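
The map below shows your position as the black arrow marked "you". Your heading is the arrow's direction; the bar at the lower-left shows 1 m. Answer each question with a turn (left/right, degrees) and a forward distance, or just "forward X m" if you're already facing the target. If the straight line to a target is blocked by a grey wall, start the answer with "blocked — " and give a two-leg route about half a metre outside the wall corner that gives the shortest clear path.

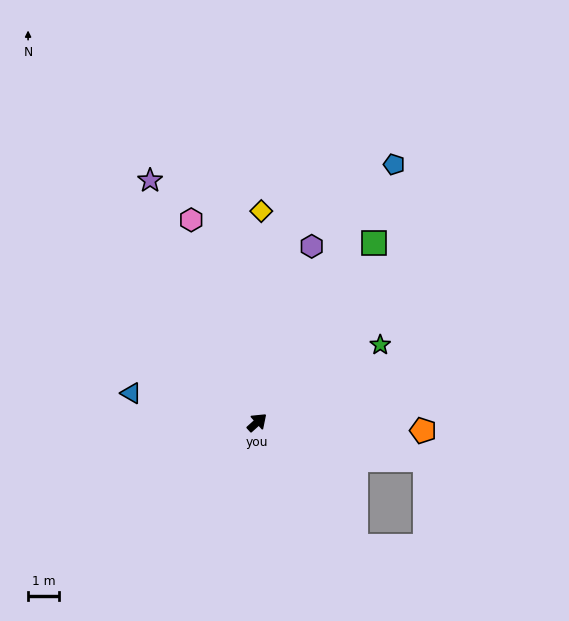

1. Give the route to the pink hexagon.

turn left 66°, forward 7.0 m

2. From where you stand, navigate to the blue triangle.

turn left 125°, forward 4.2 m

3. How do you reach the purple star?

turn left 72°, forward 8.7 m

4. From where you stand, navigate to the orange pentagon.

turn right 45°, forward 5.4 m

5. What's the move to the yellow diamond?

turn left 47°, forward 6.9 m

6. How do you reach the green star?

turn right 10°, forward 4.8 m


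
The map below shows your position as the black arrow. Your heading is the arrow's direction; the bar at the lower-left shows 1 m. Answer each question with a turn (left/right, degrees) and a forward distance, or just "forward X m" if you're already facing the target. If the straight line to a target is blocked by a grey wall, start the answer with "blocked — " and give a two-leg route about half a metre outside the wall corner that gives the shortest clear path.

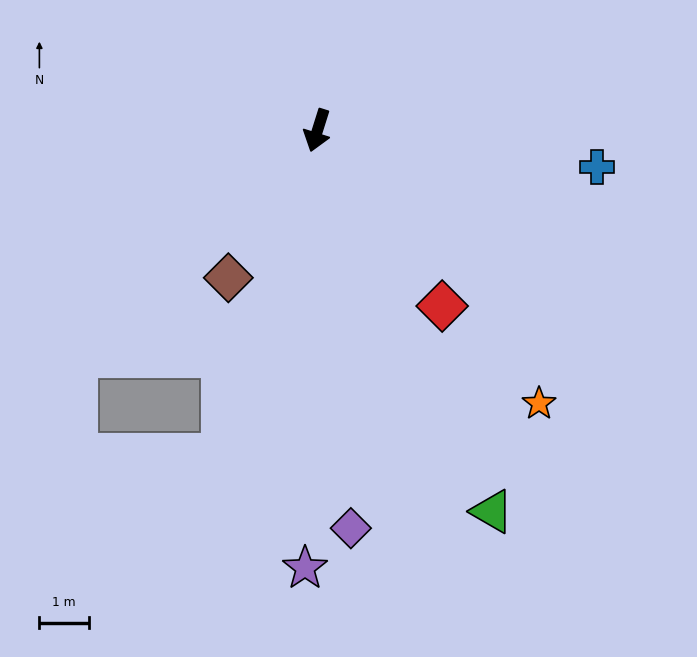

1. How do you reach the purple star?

turn left 16°, forward 8.9 m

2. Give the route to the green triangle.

turn left 42°, forward 8.5 m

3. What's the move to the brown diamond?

turn right 14°, forward 3.5 m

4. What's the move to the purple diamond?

turn left 22°, forward 8.1 m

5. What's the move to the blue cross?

turn left 100°, forward 5.7 m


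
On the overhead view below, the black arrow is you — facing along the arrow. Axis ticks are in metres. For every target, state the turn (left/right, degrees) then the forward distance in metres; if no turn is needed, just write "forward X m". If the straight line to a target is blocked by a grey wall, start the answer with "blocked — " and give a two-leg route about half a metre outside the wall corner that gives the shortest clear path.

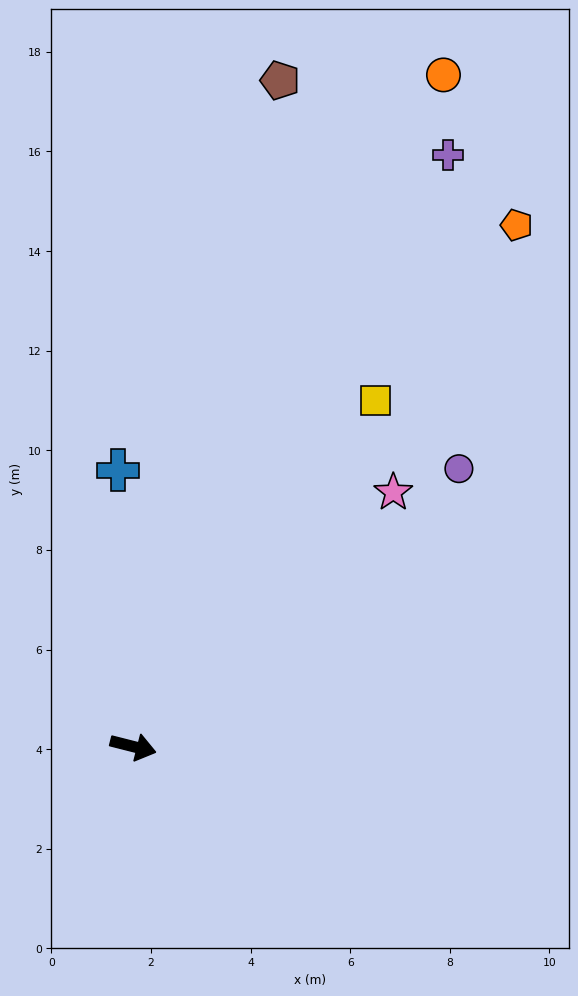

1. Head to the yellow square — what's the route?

turn left 69°, forward 8.5 m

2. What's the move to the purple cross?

turn left 76°, forward 13.5 m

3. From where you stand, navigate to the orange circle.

turn left 79°, forward 14.9 m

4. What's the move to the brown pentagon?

turn left 92°, forward 13.7 m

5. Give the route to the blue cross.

turn left 107°, forward 5.6 m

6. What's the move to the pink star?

turn left 59°, forward 7.3 m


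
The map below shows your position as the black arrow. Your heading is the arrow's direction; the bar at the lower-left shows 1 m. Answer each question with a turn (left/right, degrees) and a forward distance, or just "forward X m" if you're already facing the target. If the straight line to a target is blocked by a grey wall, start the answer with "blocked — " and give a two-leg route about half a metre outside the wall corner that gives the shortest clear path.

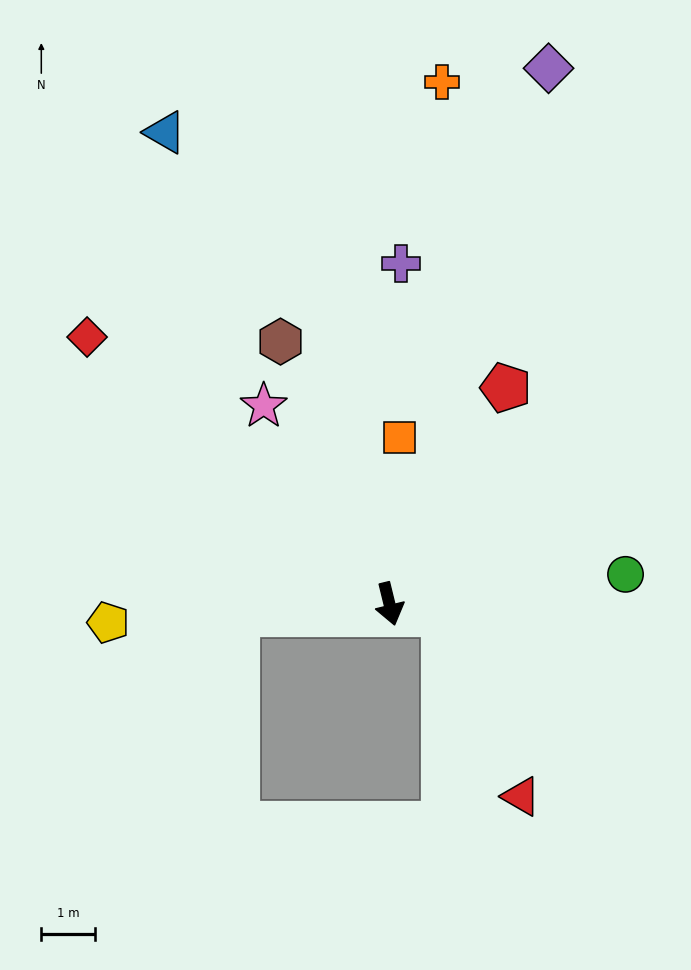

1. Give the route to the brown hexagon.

turn right 171°, forward 5.3 m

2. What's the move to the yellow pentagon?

turn right 100°, forward 5.3 m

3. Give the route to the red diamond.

turn right 145°, forward 7.6 m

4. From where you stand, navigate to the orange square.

turn left 163°, forward 3.1 m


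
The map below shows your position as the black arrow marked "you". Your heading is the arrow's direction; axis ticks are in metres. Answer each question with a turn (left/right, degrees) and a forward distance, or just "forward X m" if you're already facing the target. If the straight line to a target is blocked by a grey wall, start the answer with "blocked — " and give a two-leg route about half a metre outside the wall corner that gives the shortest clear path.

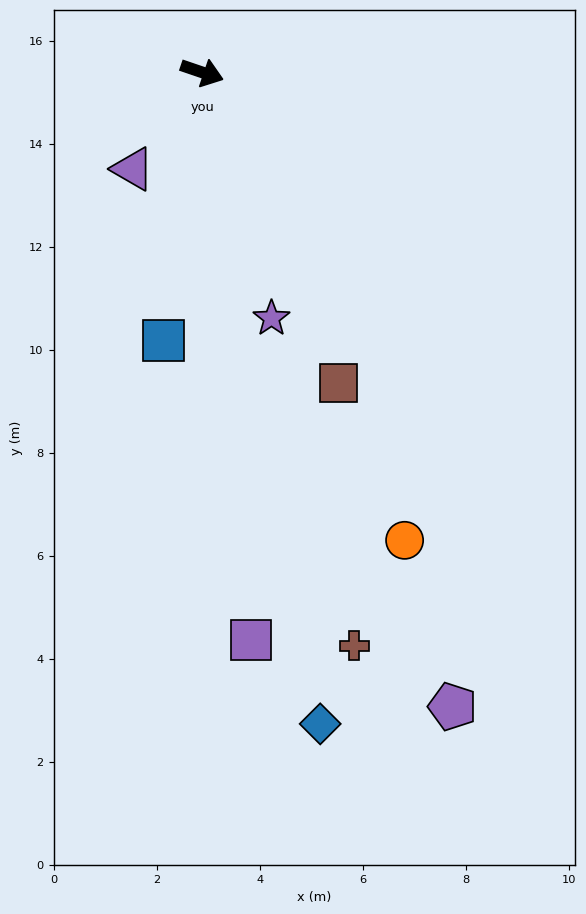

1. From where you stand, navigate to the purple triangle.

turn right 107°, forward 2.3 m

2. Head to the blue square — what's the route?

turn right 79°, forward 5.3 m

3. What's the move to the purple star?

turn right 55°, forward 5.0 m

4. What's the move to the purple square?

turn right 66°, forward 11.1 m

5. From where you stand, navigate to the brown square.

turn right 47°, forward 6.6 m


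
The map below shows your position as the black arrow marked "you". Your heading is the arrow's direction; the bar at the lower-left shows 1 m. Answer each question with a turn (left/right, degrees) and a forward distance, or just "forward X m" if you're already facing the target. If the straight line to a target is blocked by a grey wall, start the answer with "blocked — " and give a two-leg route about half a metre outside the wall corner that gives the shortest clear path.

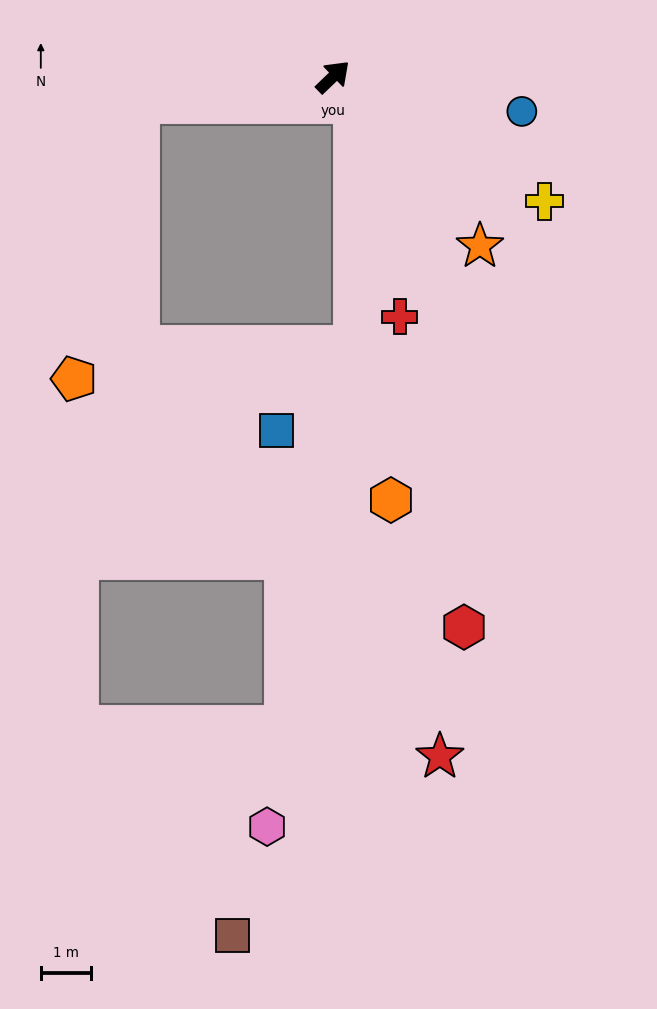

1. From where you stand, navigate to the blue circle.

turn right 54°, forward 3.8 m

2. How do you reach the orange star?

turn right 93°, forward 4.5 m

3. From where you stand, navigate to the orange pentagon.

blocked — turn left 144°, forward 3.9 m, then turn left 69°, forward 5.7 m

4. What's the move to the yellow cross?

turn right 74°, forward 4.9 m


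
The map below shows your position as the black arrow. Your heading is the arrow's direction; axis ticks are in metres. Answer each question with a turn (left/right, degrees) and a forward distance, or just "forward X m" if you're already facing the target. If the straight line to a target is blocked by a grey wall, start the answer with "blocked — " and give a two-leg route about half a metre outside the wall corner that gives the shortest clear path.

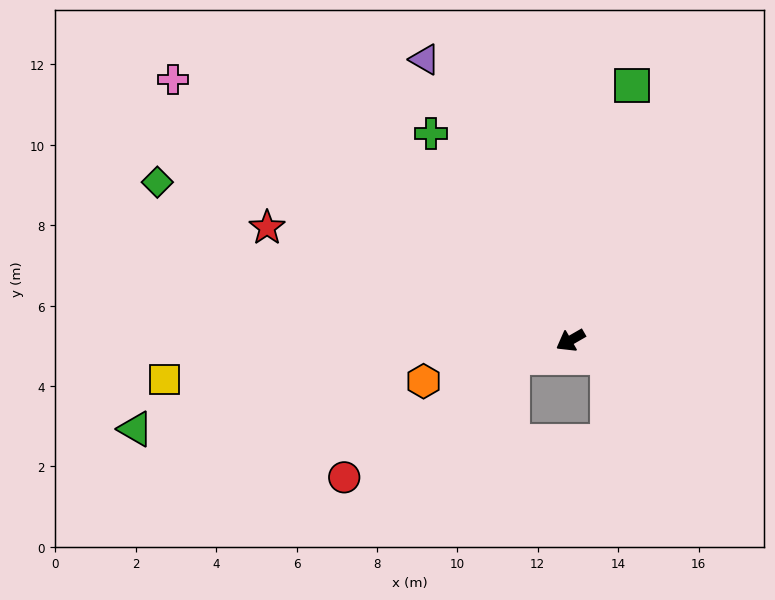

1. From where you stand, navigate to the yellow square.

turn right 24°, forward 10.1 m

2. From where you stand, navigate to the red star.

turn right 50°, forward 8.1 m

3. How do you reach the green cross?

turn right 86°, forward 6.2 m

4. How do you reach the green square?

turn right 134°, forward 6.5 m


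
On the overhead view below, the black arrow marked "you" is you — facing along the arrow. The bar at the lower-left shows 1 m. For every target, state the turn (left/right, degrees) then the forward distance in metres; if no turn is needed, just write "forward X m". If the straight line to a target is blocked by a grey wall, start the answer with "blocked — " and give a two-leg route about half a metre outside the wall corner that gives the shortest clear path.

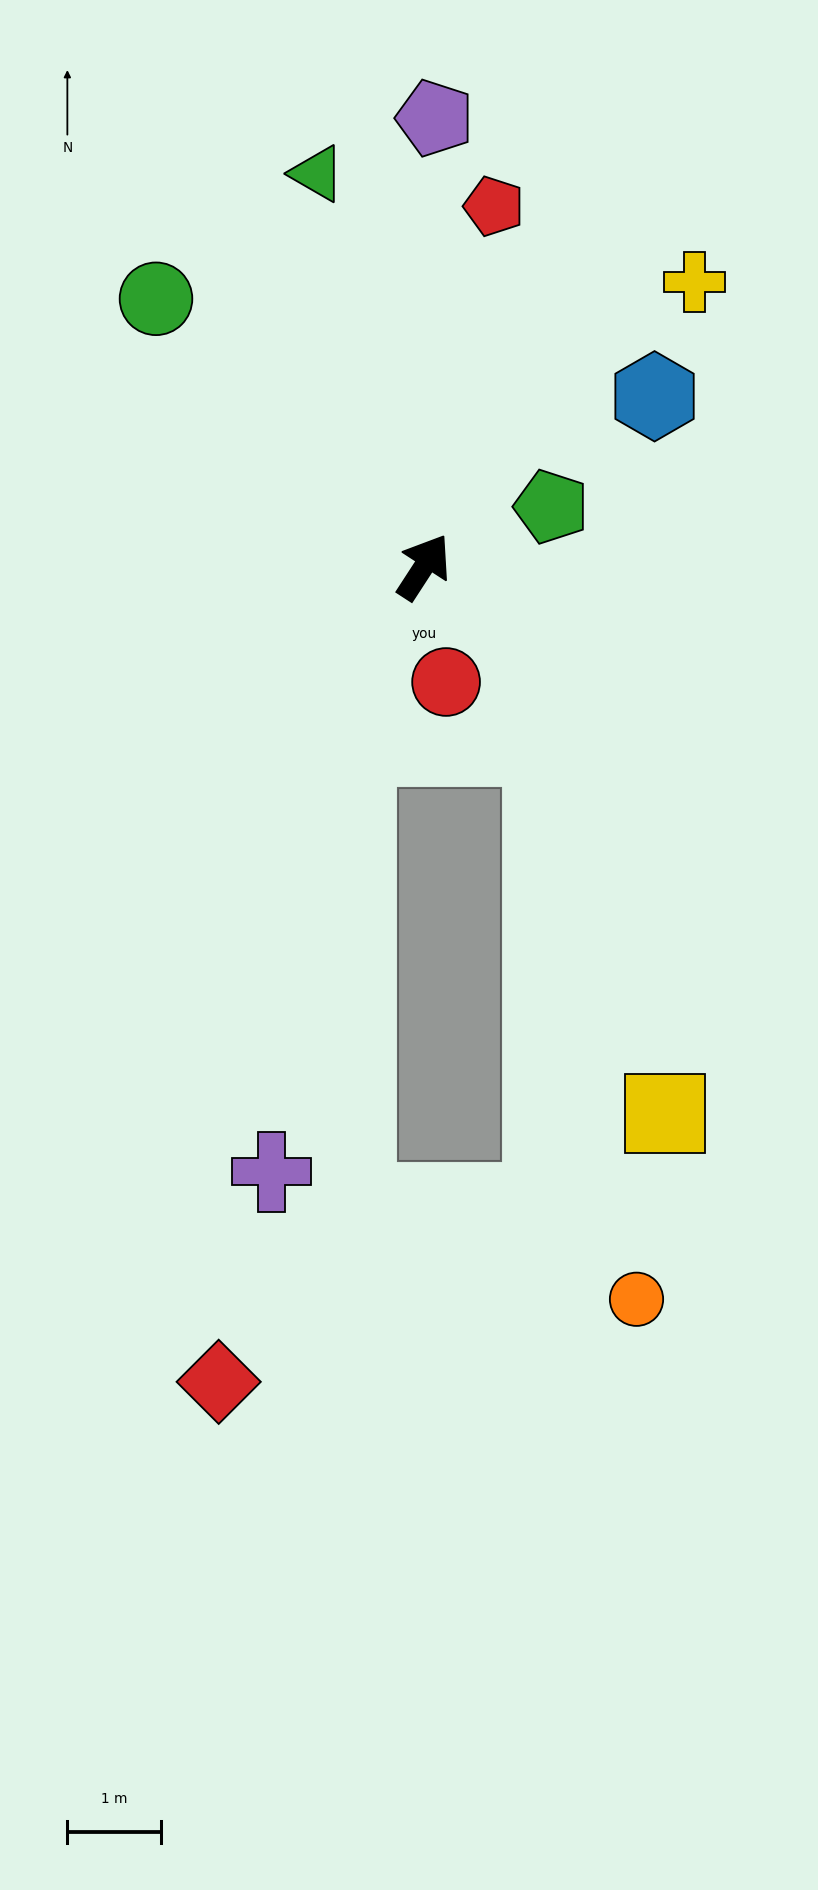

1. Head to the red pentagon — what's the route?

turn left 22°, forward 3.9 m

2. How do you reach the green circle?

turn left 78°, forward 4.0 m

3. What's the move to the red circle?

turn right 136°, forward 1.2 m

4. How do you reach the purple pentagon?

turn left 32°, forward 4.8 m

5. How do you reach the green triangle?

turn left 48°, forward 4.3 m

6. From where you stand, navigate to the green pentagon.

turn right 32°, forward 1.5 m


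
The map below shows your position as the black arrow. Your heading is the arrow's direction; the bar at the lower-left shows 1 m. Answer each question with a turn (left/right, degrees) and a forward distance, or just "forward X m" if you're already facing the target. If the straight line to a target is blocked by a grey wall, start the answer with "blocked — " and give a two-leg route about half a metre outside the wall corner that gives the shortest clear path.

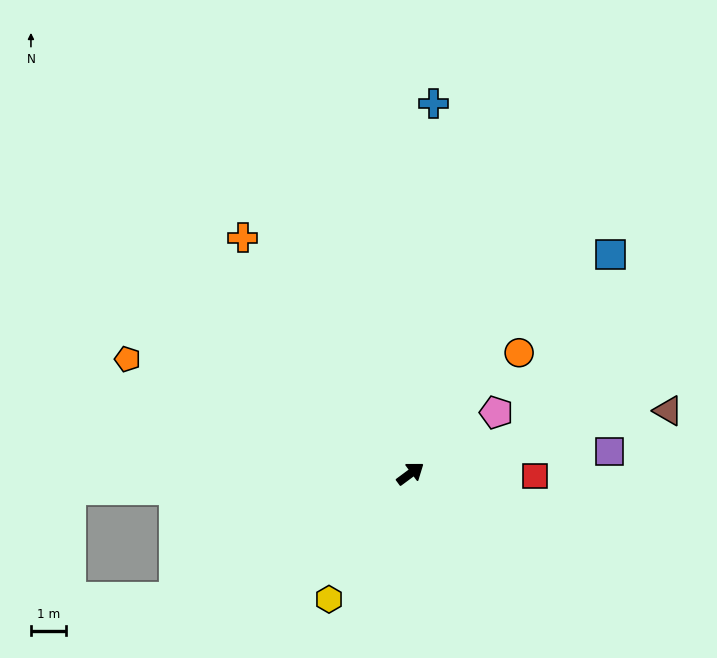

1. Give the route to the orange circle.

turn left 11°, forward 4.6 m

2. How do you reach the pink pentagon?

forward 3.0 m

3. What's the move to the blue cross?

turn left 50°, forward 10.4 m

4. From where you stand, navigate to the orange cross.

turn left 89°, forward 8.1 m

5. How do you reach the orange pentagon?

turn left 121°, forward 8.6 m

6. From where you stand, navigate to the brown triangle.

turn right 23°, forward 7.5 m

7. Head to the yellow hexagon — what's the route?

turn right 159°, forward 4.2 m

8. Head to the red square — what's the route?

turn right 38°, forward 3.5 m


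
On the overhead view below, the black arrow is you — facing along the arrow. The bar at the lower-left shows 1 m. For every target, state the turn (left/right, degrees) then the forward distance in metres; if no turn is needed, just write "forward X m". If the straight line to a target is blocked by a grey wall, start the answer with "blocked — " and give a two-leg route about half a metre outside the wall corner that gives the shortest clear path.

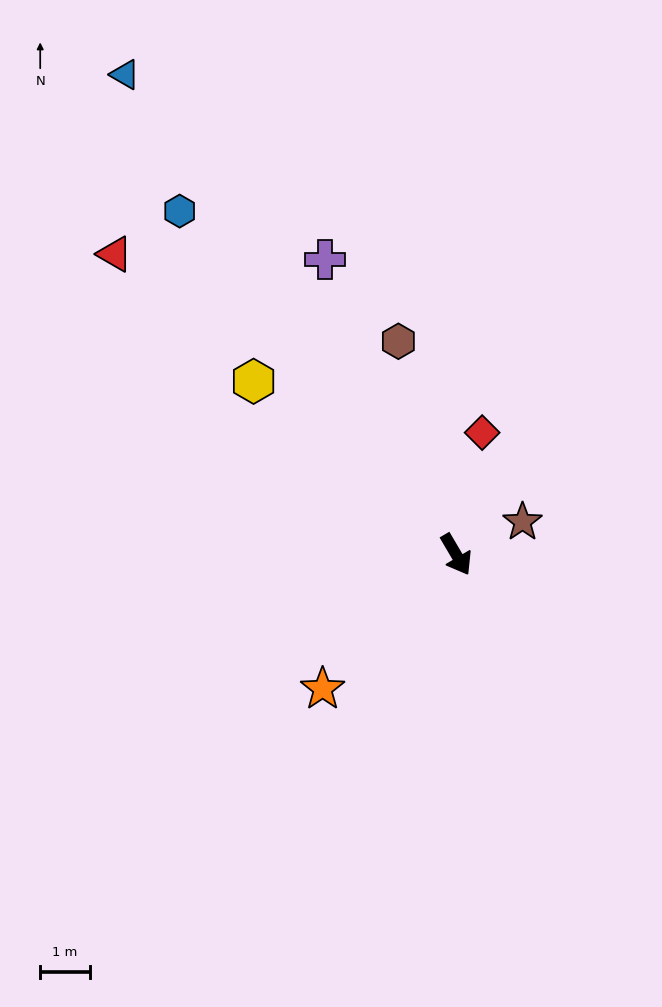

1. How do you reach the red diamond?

turn left 138°, forward 2.5 m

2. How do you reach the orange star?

turn right 75°, forward 3.8 m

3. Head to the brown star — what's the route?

turn left 86°, forward 1.5 m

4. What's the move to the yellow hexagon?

turn right 161°, forward 5.4 m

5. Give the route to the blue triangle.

turn right 176°, forward 11.8 m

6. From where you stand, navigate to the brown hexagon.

turn left 165°, forward 4.5 m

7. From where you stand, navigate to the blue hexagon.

turn right 172°, forward 8.9 m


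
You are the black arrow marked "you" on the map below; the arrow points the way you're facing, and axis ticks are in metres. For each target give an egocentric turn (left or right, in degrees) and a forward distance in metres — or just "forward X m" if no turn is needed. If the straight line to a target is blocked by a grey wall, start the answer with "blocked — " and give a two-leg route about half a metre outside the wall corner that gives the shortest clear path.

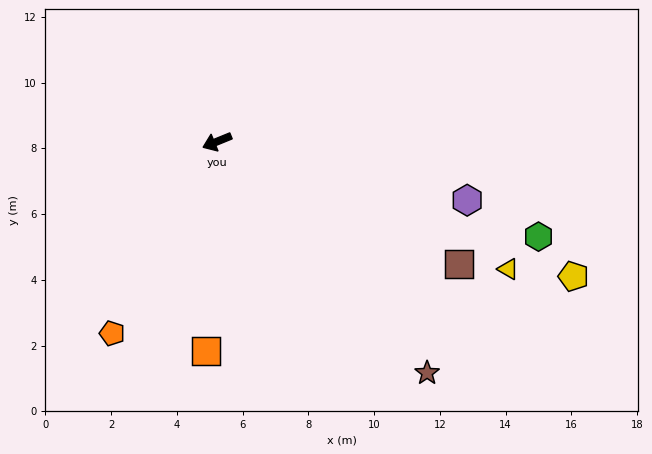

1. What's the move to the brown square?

turn left 131°, forward 8.3 m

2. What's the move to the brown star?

turn left 110°, forward 9.5 m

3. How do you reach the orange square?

turn left 65°, forward 6.4 m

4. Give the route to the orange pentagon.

turn left 39°, forward 6.7 m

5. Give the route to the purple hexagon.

turn left 145°, forward 7.8 m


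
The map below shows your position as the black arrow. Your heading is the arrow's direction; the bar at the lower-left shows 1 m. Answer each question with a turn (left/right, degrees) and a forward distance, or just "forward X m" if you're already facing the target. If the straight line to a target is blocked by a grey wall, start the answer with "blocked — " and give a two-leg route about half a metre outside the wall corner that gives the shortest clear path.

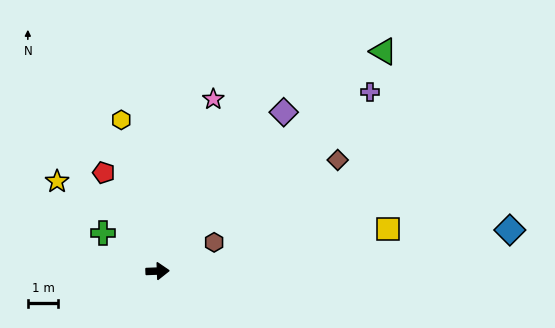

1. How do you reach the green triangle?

turn left 42°, forward 10.3 m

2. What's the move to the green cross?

turn left 143°, forward 2.2 m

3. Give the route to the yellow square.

turn left 8°, forward 7.7 m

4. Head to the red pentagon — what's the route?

turn left 117°, forward 3.7 m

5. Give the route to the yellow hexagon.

turn left 101°, forward 5.1 m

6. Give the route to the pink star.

turn left 70°, forward 5.9 m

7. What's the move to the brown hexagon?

turn left 25°, forward 2.1 m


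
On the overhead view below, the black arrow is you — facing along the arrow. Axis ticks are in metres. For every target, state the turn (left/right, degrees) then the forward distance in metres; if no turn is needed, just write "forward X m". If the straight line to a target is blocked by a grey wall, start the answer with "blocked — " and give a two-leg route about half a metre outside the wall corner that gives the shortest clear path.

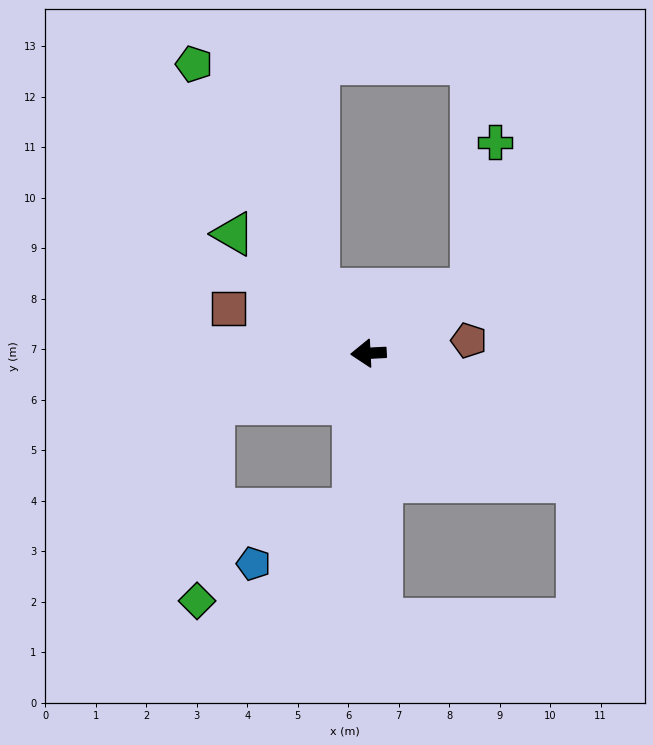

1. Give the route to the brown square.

turn right 20°, forward 2.9 m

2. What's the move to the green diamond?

blocked — turn left 15°, forward 3.2 m, then turn left 67°, forward 3.9 m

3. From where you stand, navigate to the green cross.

blocked — turn right 151°, forward 2.4 m, then turn left 49°, forward 3.0 m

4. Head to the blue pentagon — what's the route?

blocked — turn left 82°, forward 3.1 m, then turn right 57°, forward 2.2 m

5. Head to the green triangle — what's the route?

turn right 44°, forward 3.6 m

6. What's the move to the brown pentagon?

turn right 176°, forward 2.0 m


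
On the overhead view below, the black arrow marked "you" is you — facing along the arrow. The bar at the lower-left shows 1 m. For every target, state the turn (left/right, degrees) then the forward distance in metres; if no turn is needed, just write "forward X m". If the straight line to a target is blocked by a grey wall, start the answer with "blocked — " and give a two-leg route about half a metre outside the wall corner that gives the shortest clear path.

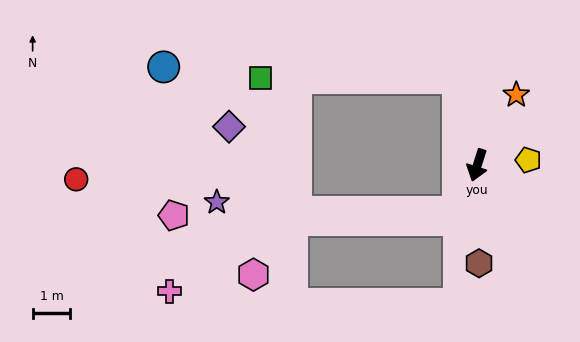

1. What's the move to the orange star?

turn left 169°, forward 2.1 m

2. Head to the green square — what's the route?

blocked — turn right 150°, forward 2.4 m, then turn left 78°, forward 5.2 m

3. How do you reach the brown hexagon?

turn left 19°, forward 2.6 m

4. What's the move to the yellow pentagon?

turn left 113°, forward 1.4 m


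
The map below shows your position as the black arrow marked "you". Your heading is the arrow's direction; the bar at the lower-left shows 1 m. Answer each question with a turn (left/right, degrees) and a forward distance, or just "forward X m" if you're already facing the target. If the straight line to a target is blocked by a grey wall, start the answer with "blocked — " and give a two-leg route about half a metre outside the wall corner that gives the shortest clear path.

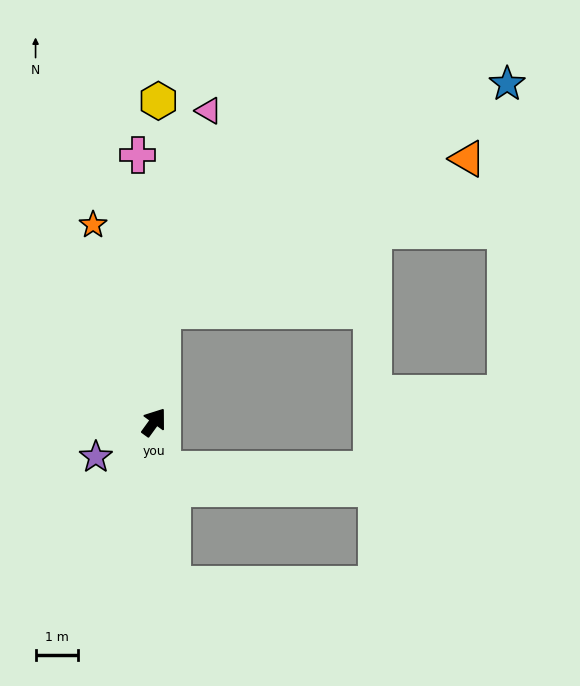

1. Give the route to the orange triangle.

blocked — turn left 31°, forward 2.6 m, then turn right 59°, forward 7.9 m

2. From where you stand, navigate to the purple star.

turn left 157°, forward 1.6 m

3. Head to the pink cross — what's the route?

turn left 39°, forward 6.3 m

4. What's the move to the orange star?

turn left 53°, forward 4.8 m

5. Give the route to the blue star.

blocked — turn left 31°, forward 2.6 m, then turn right 52°, forward 9.6 m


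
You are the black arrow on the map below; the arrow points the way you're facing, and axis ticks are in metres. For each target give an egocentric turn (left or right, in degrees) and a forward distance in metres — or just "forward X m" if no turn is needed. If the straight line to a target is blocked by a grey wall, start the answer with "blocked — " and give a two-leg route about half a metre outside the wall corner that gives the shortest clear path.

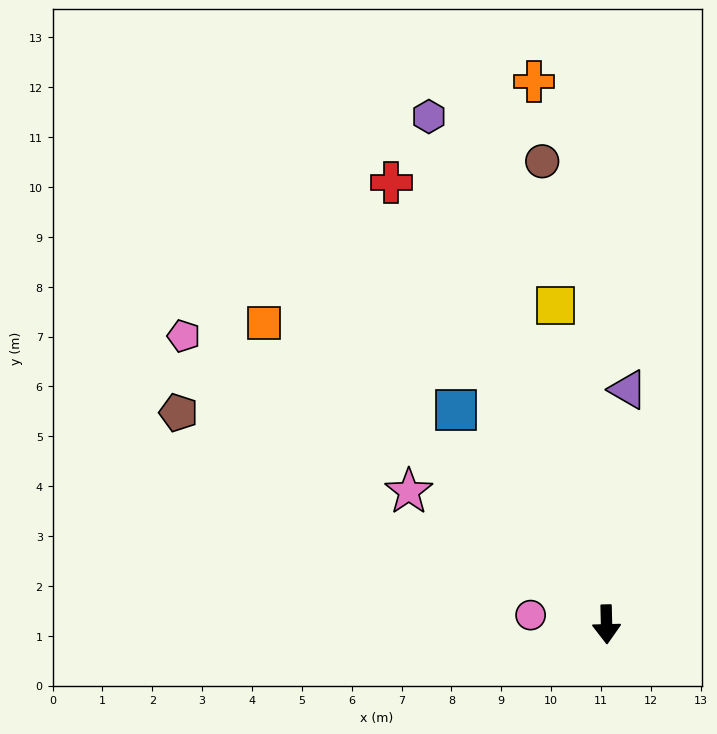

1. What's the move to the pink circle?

turn right 98°, forward 1.5 m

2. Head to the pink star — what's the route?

turn right 125°, forward 4.8 m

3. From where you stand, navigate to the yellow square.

turn right 172°, forward 6.5 m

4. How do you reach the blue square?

turn right 146°, forward 5.2 m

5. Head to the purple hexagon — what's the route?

turn right 162°, forward 10.8 m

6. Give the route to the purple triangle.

turn left 173°, forward 4.7 m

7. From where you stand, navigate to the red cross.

turn right 155°, forward 9.9 m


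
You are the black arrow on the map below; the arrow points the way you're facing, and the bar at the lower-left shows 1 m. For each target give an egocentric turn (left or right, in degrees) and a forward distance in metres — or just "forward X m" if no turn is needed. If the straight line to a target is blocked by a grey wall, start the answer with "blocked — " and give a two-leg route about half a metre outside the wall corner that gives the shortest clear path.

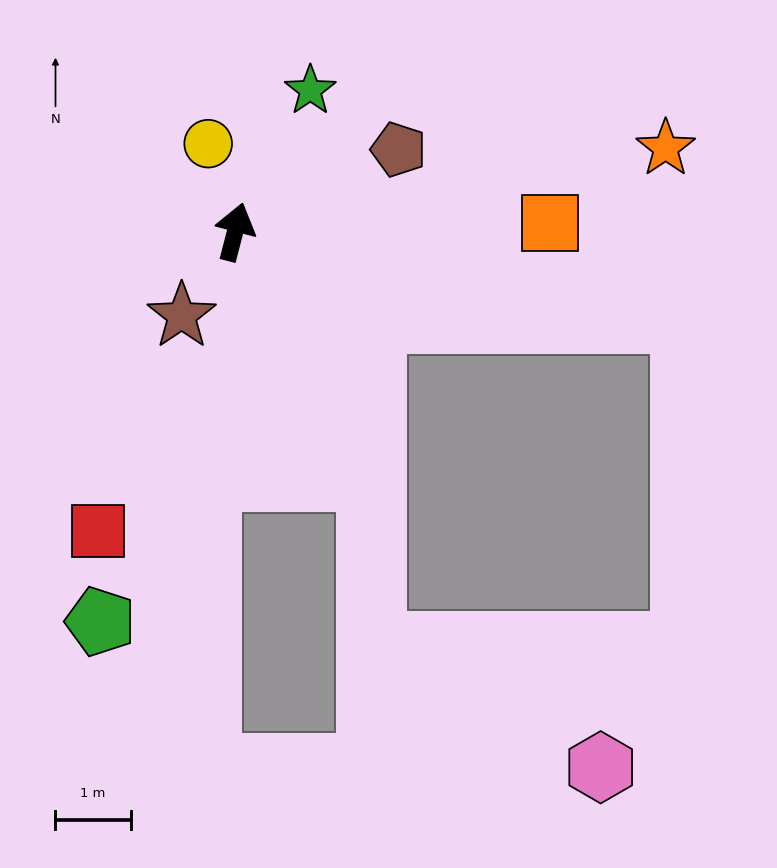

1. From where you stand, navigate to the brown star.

turn left 162°, forward 1.3 m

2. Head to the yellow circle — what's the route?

turn left 32°, forward 1.2 m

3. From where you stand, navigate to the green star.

turn right 13°, forward 2.1 m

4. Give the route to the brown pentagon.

turn right 49°, forward 2.4 m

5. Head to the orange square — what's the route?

turn right 74°, forward 4.2 m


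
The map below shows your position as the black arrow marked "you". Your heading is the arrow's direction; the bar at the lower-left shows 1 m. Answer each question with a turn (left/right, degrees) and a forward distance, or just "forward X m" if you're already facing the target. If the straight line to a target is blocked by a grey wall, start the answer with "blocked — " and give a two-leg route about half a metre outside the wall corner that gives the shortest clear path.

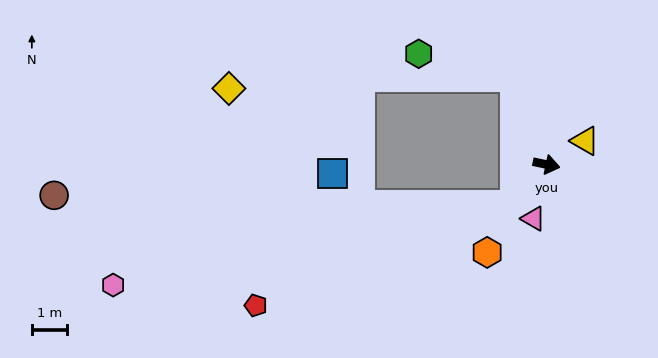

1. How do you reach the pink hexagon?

blocked — turn right 116°, forward 1.5 m, then turn right 41°, forward 11.5 m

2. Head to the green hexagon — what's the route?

blocked — turn left 122°, forward 2.6 m, then turn left 56°, forward 2.8 m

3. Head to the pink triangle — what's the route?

turn right 92°, forward 1.6 m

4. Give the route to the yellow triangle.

turn left 44°, forward 1.3 m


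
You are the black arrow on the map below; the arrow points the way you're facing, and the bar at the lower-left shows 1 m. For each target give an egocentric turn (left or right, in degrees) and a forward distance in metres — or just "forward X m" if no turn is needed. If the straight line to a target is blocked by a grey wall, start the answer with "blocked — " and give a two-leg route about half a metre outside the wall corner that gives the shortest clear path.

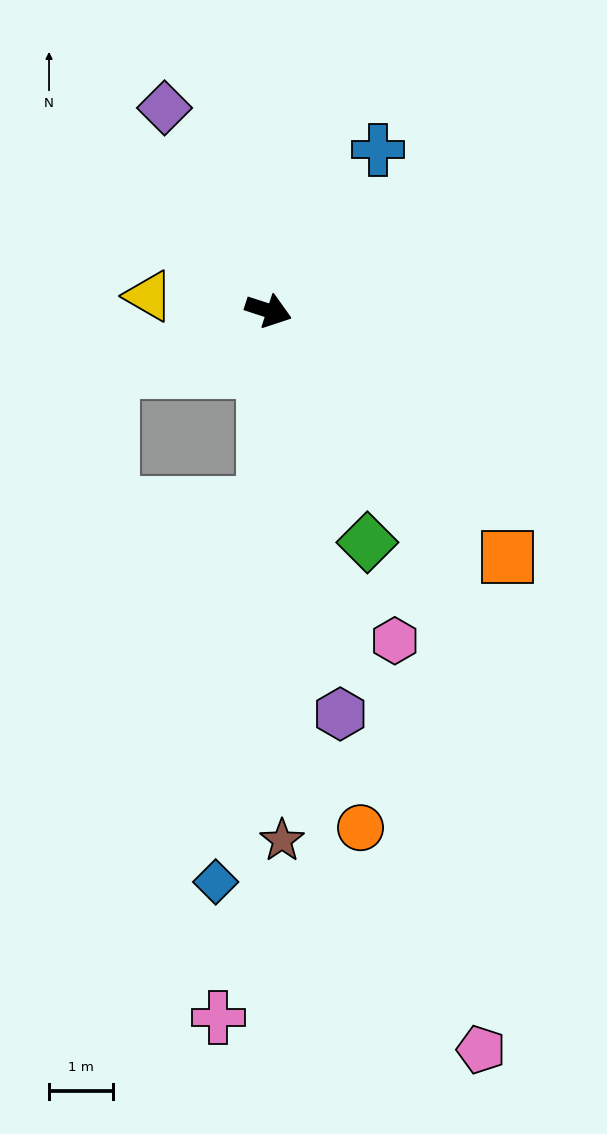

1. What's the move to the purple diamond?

turn left 135°, forward 3.6 m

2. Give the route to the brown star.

turn right 70°, forward 8.3 m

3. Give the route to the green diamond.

turn right 49°, forward 3.9 m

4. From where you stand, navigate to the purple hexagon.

turn right 62°, forward 6.4 m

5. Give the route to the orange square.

turn right 28°, forward 5.4 m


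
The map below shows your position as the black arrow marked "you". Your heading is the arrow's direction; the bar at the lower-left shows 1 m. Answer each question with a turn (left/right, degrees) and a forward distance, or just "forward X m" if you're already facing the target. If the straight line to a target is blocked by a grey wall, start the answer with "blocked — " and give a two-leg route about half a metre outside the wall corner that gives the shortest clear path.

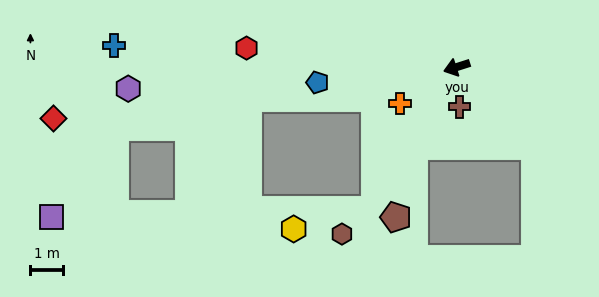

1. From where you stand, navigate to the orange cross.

turn left 15°, forward 2.1 m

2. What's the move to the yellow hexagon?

blocked — turn left 42°, forward 5.0 m, then turn right 46°, forward 2.5 m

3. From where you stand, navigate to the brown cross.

turn left 76°, forward 1.2 m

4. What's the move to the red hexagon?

turn right 23°, forward 6.5 m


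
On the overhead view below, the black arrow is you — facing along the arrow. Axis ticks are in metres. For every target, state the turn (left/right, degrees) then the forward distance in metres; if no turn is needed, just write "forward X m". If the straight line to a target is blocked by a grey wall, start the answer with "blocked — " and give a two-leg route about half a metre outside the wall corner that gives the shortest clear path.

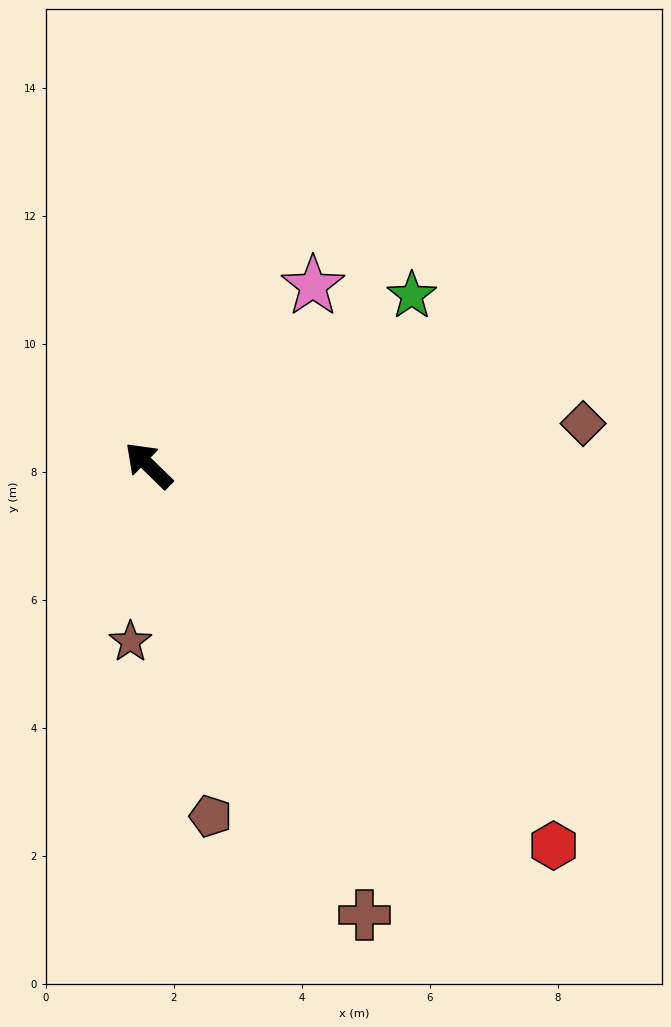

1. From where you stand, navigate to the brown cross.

turn left 160°, forward 7.8 m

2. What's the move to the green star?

turn right 103°, forward 4.9 m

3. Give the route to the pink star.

turn right 88°, forward 3.8 m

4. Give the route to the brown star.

turn left 128°, forward 2.8 m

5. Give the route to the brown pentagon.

turn left 144°, forward 5.6 m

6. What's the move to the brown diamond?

turn right 130°, forward 6.8 m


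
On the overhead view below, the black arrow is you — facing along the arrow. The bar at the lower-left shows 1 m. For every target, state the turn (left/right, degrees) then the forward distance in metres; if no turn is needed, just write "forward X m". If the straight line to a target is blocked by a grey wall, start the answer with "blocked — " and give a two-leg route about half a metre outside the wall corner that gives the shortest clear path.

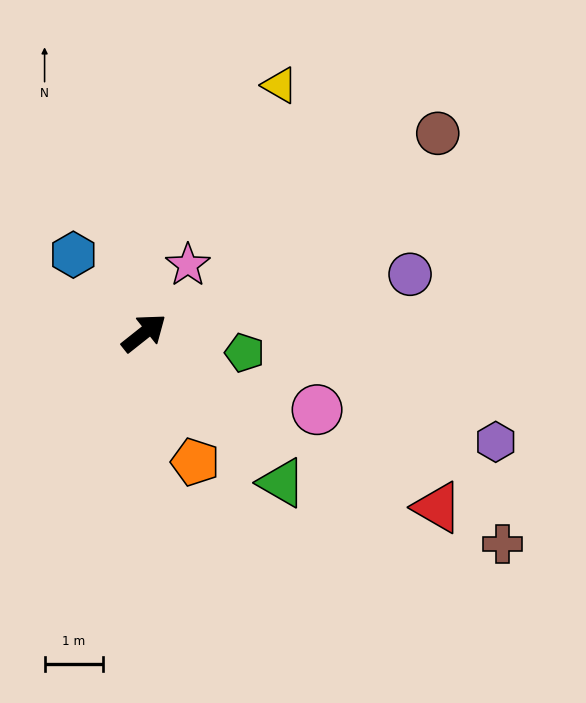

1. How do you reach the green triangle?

turn right 86°, forward 3.5 m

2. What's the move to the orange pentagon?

turn right 107°, forward 2.4 m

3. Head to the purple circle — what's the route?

turn right 26°, forward 4.7 m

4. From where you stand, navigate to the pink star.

turn left 19°, forward 1.4 m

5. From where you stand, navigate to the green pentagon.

turn right 50°, forward 1.8 m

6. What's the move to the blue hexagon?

turn left 94°, forward 1.8 m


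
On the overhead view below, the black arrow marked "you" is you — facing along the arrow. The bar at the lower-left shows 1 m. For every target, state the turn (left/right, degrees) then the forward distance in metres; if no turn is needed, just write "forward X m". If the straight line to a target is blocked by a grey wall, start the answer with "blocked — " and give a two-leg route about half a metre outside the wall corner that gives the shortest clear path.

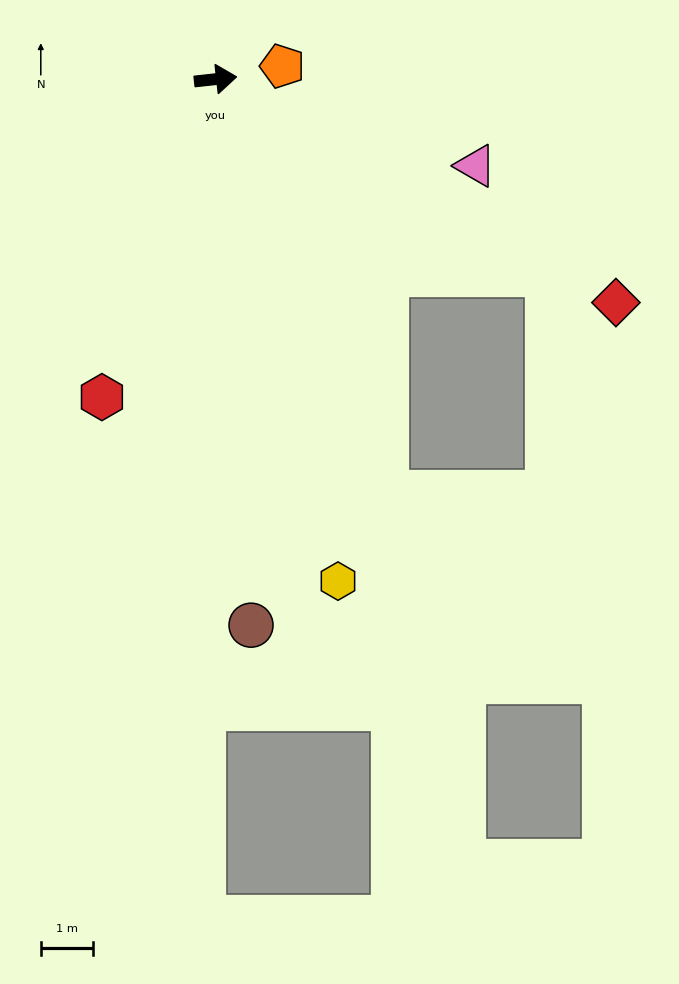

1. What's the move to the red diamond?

turn right 35°, forward 8.7 m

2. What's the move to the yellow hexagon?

turn right 83°, forward 9.8 m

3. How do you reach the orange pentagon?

turn left 5°, forward 1.3 m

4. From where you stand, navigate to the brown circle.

turn right 93°, forward 10.4 m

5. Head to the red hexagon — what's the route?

turn right 116°, forward 6.4 m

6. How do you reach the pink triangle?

turn right 25°, forward 5.2 m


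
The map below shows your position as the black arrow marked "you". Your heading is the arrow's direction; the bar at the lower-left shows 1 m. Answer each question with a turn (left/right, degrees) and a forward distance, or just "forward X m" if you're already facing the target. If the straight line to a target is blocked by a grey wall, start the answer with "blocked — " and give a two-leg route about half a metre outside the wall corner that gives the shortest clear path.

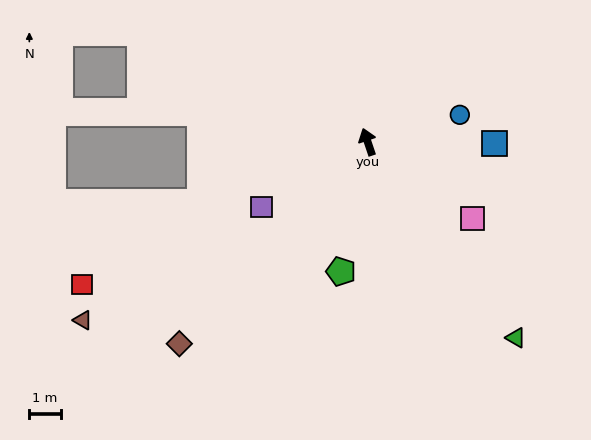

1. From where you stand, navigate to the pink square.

turn right 145°, forward 4.1 m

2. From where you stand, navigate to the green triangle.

turn right 162°, forward 7.8 m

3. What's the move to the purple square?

turn left 103°, forward 4.0 m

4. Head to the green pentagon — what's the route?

turn left 150°, forward 4.2 m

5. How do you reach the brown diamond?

turn left 118°, forward 8.8 m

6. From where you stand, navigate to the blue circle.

turn right 92°, forward 3.1 m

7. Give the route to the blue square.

turn right 109°, forward 4.0 m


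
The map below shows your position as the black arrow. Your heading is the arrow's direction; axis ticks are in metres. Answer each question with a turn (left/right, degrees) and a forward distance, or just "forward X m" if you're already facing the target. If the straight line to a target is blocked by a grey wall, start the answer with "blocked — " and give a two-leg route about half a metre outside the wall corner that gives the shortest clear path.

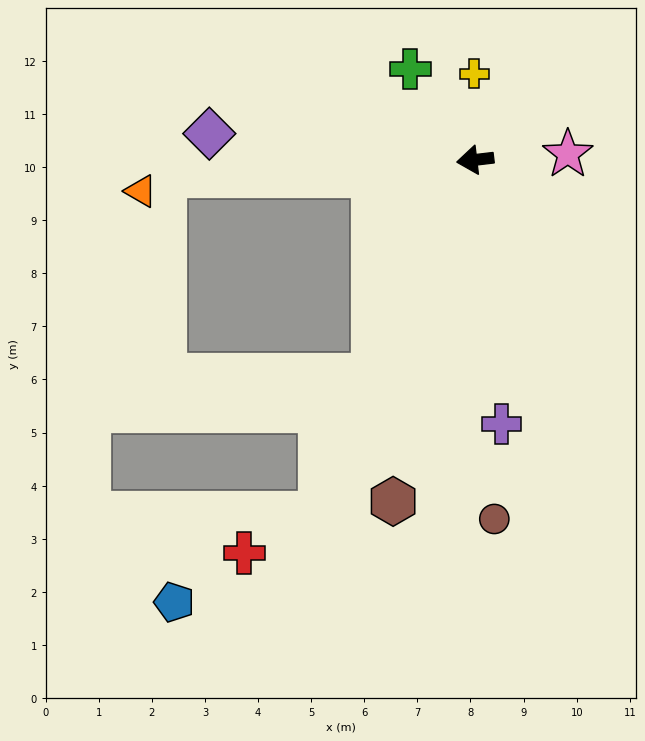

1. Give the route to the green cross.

turn right 61°, forward 2.1 m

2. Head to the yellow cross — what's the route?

turn right 96°, forward 1.6 m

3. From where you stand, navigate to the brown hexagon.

turn left 70°, forward 6.6 m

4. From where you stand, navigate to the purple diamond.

turn right 12°, forward 5.0 m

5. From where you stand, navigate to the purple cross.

turn left 89°, forward 5.0 m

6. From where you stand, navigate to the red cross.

blocked — turn left 60°, forward 7.3 m, then turn right 40°, forward 1.6 m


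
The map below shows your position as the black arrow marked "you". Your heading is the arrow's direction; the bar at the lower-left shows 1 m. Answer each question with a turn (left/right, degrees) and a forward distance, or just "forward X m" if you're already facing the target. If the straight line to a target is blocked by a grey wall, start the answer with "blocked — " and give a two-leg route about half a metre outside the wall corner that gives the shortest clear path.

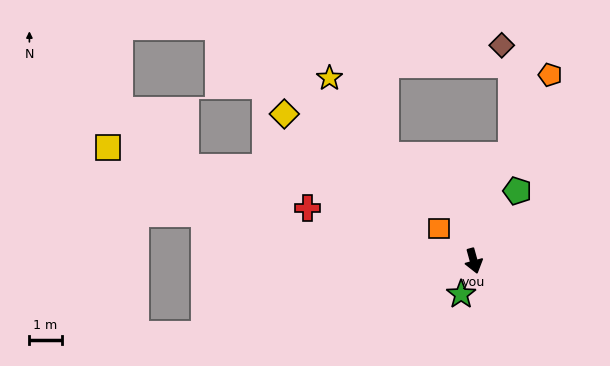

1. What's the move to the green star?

turn right 36°, forward 1.1 m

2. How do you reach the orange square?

turn right 149°, forward 1.5 m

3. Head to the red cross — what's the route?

turn right 123°, forward 5.4 m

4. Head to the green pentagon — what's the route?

turn left 133°, forward 2.6 m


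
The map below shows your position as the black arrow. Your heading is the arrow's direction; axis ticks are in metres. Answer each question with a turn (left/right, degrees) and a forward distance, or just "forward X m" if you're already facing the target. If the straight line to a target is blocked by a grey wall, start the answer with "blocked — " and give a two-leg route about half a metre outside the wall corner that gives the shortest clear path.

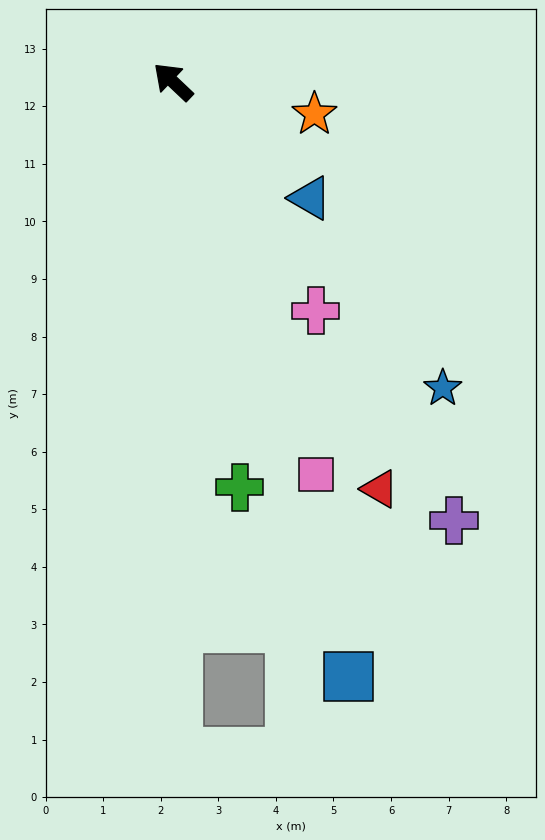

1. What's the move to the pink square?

turn left 153°, forward 7.3 m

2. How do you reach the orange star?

turn right 149°, forward 2.5 m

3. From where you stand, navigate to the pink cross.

turn left 165°, forward 4.7 m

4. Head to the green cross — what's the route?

turn left 143°, forward 7.1 m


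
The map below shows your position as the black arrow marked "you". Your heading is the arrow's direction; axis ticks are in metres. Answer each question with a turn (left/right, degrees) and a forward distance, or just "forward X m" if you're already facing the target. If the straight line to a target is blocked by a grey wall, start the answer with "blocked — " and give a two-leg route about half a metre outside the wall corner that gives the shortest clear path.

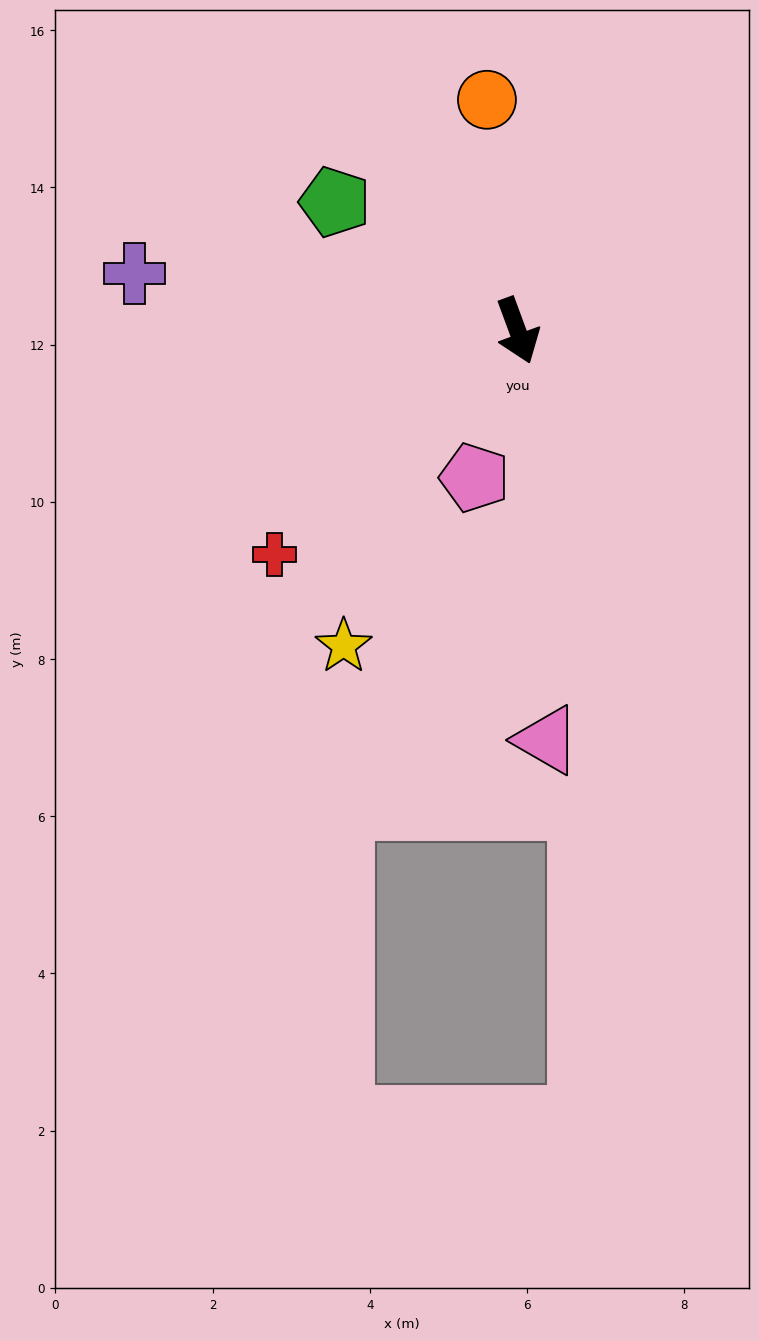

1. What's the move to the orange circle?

turn left 167°, forward 3.0 m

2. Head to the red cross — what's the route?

turn right 68°, forward 4.2 m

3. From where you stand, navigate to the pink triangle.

turn right 16°, forward 5.2 m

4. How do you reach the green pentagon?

turn right 145°, forward 2.8 m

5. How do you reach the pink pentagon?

turn right 37°, forward 1.9 m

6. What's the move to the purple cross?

turn right 119°, forward 4.9 m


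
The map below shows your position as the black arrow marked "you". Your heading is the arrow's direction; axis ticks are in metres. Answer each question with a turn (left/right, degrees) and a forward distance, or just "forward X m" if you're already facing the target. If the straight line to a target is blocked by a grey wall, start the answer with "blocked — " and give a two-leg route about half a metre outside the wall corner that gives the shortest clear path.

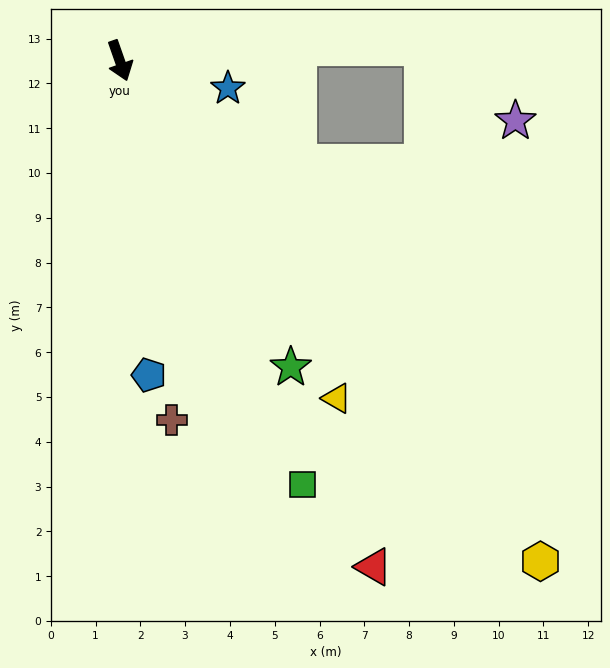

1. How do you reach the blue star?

turn left 56°, forward 2.5 m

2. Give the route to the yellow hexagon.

turn left 21°, forward 14.6 m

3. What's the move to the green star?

turn left 10°, forward 7.8 m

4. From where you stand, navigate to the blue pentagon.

turn right 14°, forward 7.0 m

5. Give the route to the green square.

turn left 4°, forward 10.3 m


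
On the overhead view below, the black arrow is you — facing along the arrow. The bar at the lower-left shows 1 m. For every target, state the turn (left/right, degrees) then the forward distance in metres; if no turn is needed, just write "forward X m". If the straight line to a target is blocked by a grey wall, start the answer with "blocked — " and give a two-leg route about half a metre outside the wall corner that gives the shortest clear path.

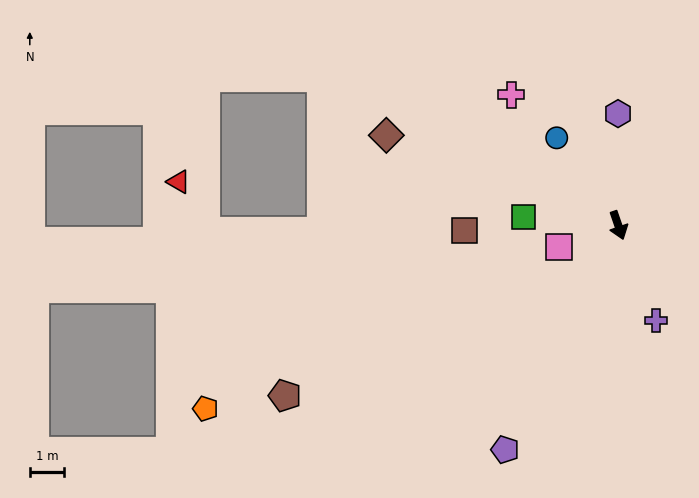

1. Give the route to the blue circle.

turn right 164°, forward 3.1 m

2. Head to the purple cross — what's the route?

turn left 3°, forward 3.0 m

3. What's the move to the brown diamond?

turn right 130°, forward 7.3 m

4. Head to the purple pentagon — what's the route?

turn right 46°, forward 7.4 m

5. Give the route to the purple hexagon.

turn left 161°, forward 3.3 m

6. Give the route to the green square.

turn right 114°, forward 2.8 m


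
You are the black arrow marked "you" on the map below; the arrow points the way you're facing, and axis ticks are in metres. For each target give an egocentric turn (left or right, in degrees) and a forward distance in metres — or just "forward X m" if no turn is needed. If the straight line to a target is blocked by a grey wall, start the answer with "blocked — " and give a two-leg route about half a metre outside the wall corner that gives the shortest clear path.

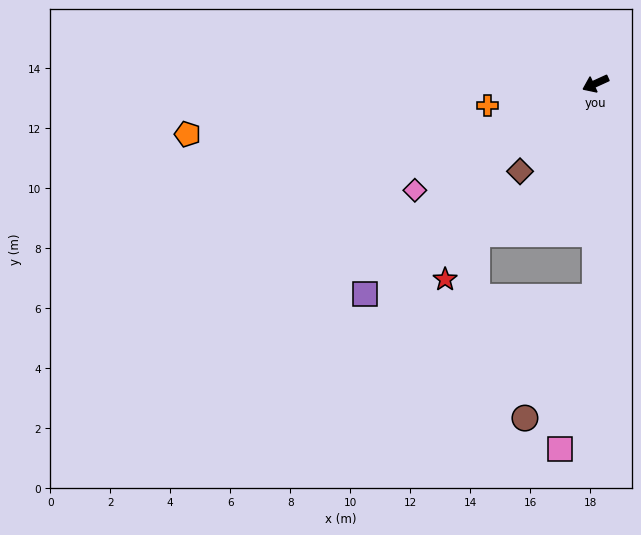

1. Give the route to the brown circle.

blocked — turn left 65°, forward 7.1 m, then turn right 29°, forward 4.7 m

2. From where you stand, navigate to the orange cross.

turn right 13°, forward 3.7 m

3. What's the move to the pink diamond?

turn left 6°, forward 7.0 m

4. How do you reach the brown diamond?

turn left 25°, forward 3.9 m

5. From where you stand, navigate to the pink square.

blocked — turn left 65°, forward 7.1 m, then turn right 12°, forward 5.2 m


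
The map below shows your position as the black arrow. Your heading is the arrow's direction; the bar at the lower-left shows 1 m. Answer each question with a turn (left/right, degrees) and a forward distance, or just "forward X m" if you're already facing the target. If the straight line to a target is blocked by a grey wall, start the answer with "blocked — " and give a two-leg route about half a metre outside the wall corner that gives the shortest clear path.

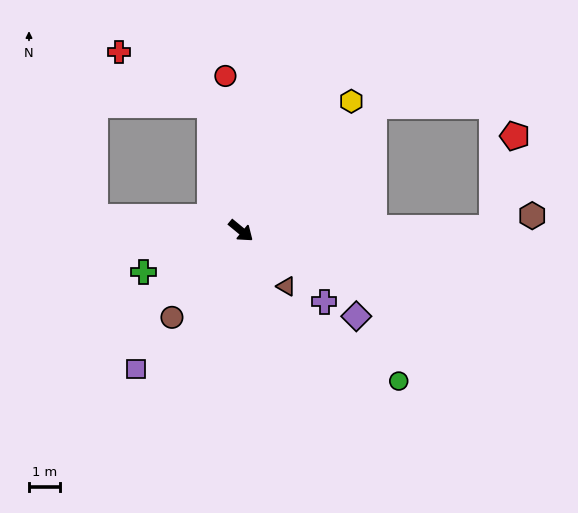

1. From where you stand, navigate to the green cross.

turn right 118°, forward 3.4 m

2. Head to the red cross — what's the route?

blocked — turn left 143°, forward 4.2 m, then turn left 46°, forward 3.4 m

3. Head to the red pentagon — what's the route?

blocked — turn left 40°, forward 8.1 m, then turn left 75°, forward 3.0 m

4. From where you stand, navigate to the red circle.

turn left 135°, forward 5.0 m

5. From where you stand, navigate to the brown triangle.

turn right 11°, forward 2.3 m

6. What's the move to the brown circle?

turn right 89°, forward 3.6 m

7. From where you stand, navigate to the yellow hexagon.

turn left 89°, forward 5.5 m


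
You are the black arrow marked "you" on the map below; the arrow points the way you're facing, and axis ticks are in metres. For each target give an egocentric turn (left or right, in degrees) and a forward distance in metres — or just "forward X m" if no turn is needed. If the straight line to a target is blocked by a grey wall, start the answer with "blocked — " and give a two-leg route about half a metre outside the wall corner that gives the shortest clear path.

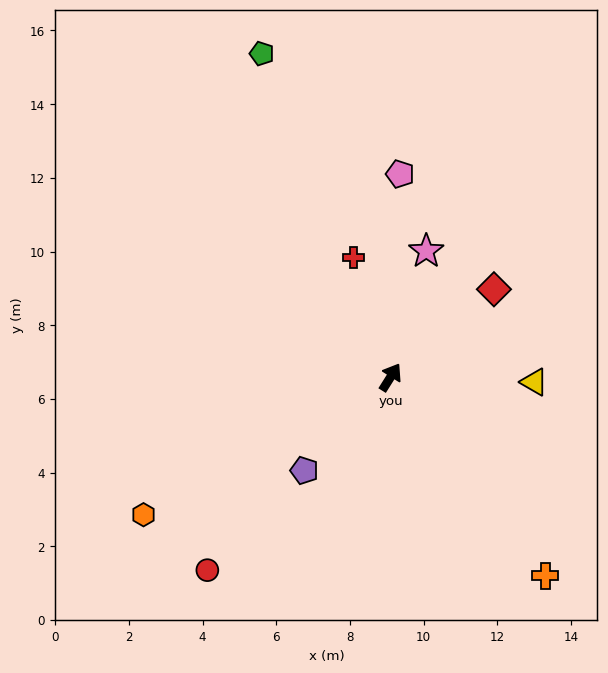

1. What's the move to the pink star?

turn left 16°, forward 3.6 m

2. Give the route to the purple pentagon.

turn left 169°, forward 3.4 m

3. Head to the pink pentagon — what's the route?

turn left 29°, forward 5.5 m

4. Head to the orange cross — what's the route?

turn right 110°, forward 6.8 m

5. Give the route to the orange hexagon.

turn left 151°, forward 7.7 m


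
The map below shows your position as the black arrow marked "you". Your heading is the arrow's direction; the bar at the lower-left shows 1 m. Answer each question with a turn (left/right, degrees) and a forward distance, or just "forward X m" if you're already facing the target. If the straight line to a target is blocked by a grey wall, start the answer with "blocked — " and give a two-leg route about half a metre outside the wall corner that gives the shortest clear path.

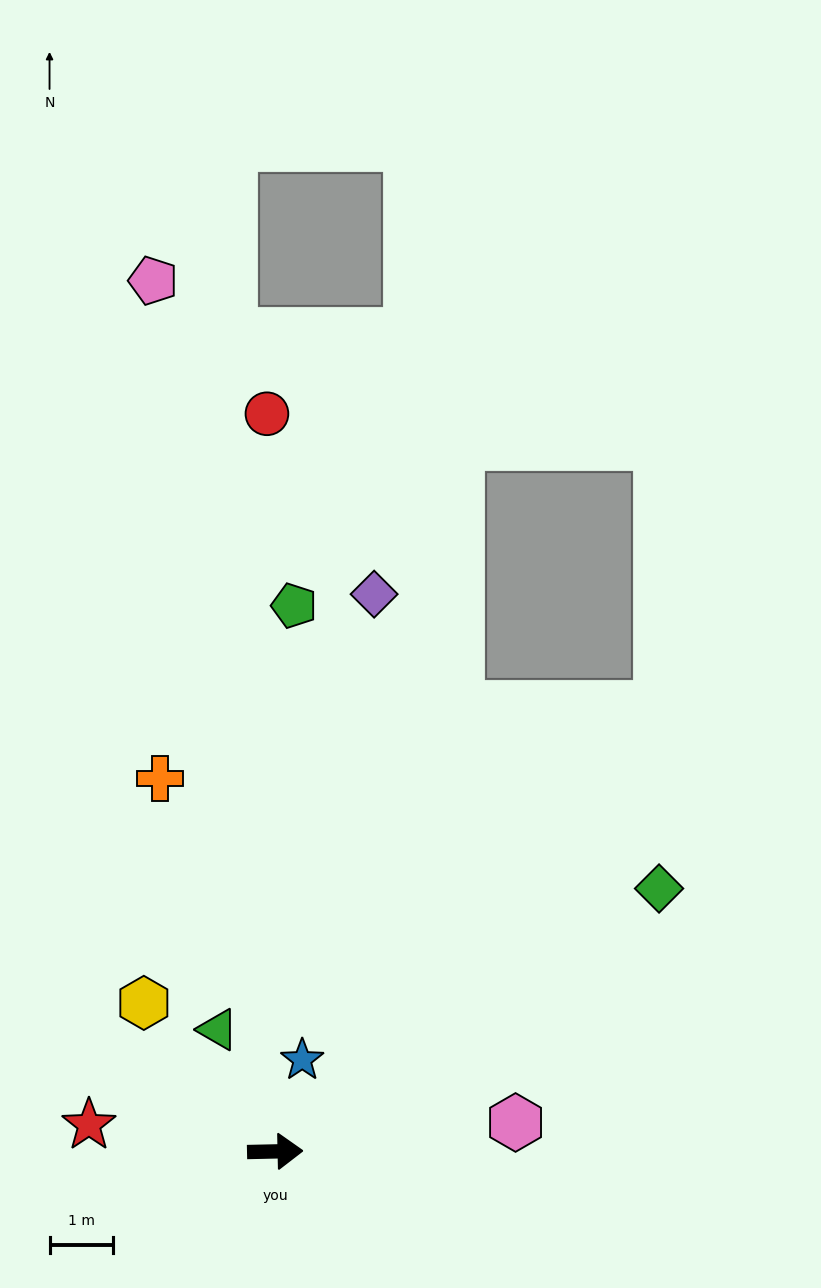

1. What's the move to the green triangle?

turn left 114°, forward 2.1 m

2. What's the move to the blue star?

turn left 72°, forward 1.5 m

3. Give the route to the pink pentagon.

turn left 97°, forward 13.8 m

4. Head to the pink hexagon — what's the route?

turn left 6°, forward 3.8 m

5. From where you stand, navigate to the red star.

turn left 171°, forward 2.9 m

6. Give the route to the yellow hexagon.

turn left 130°, forward 3.1 m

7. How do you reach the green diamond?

turn left 33°, forward 7.3 m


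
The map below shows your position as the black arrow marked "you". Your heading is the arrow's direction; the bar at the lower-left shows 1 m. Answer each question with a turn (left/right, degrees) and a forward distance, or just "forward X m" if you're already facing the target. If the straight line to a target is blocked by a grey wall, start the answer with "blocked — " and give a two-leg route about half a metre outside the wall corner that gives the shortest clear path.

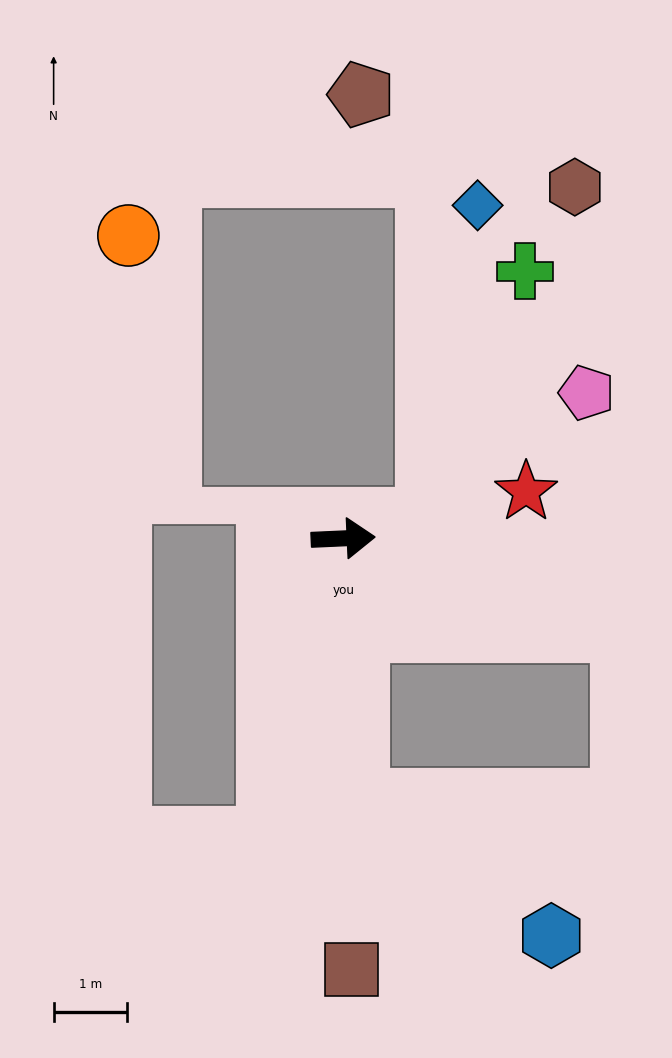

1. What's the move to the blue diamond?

blocked — turn left 11°, forward 1.2 m, then turn left 67°, forward 4.3 m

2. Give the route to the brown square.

turn right 91°, forward 5.9 m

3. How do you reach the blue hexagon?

blocked — turn right 89°, forward 3.6 m, then turn left 51°, forward 3.2 m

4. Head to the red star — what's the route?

turn left 12°, forward 2.6 m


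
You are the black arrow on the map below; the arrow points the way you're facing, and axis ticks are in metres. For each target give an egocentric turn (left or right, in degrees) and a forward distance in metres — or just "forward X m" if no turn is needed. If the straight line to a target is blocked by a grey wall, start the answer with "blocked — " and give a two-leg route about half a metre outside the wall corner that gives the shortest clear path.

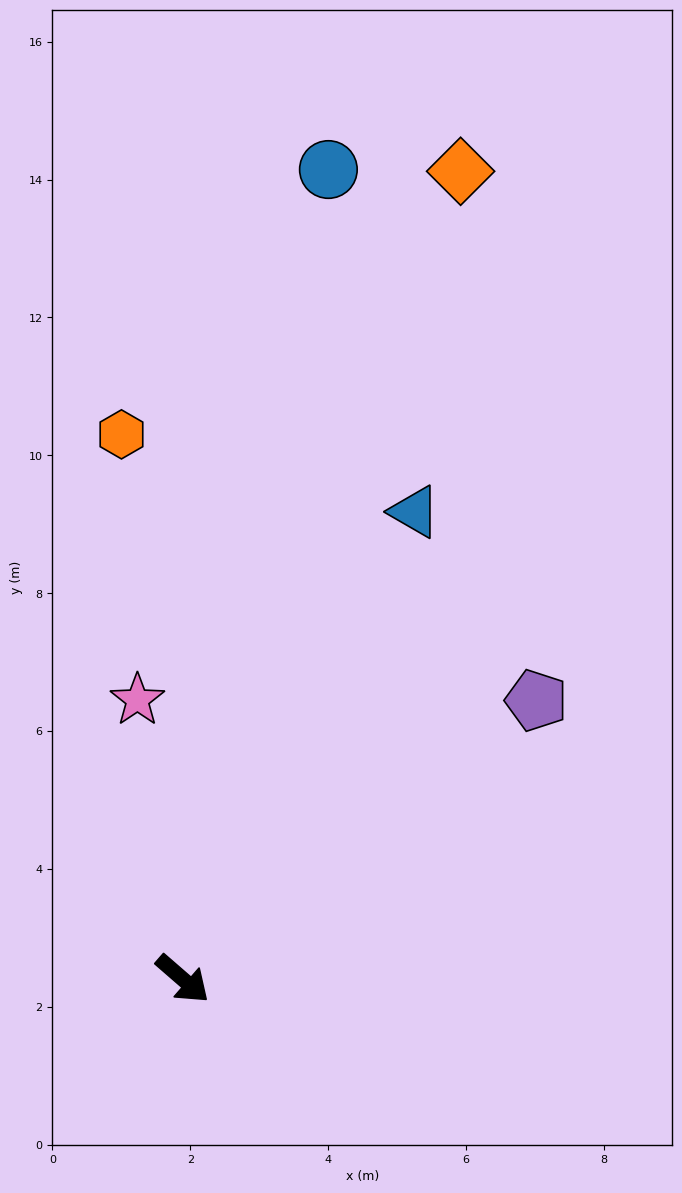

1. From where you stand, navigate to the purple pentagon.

turn left 79°, forward 6.5 m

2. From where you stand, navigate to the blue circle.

turn left 121°, forward 11.9 m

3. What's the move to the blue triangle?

turn left 105°, forward 7.6 m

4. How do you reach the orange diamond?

turn left 112°, forward 12.4 m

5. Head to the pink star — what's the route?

turn left 140°, forward 4.1 m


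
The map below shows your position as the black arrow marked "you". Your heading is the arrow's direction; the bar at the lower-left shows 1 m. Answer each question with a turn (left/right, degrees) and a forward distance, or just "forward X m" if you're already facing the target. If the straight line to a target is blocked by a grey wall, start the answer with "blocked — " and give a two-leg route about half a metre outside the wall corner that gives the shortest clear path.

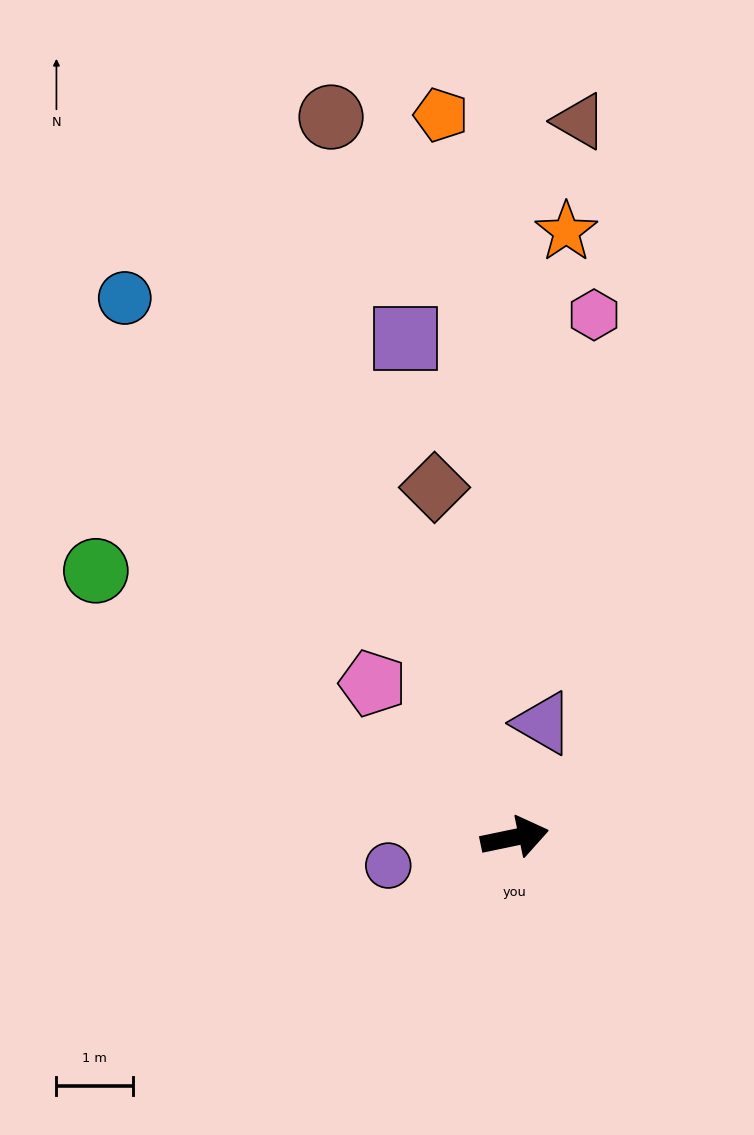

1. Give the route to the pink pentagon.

turn left 121°, forward 2.7 m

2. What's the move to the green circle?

turn left 136°, forward 6.5 m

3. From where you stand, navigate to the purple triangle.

turn left 64°, forward 1.5 m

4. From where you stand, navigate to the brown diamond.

turn left 91°, forward 4.7 m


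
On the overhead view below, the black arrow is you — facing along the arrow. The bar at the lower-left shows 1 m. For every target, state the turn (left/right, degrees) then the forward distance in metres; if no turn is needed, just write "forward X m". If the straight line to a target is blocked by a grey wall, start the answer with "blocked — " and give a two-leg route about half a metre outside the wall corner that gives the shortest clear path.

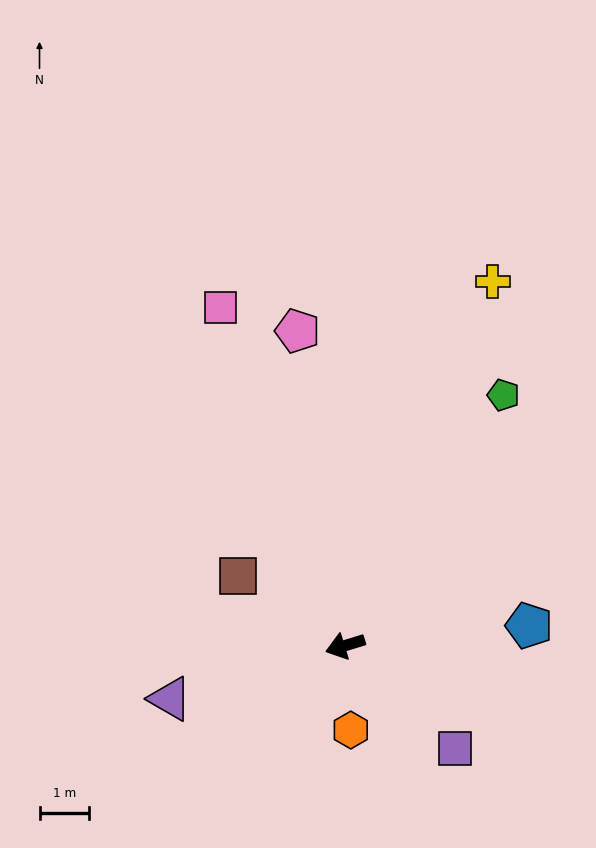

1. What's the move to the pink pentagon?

turn right 99°, forward 6.4 m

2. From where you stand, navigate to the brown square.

turn right 50°, forward 2.6 m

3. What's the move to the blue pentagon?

turn left 169°, forward 3.7 m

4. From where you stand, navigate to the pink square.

turn right 87°, forward 7.2 m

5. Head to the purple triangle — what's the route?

forward 3.7 m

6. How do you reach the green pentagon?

turn right 139°, forward 6.0 m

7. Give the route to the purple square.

turn left 120°, forward 3.0 m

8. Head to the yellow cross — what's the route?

turn right 129°, forward 7.9 m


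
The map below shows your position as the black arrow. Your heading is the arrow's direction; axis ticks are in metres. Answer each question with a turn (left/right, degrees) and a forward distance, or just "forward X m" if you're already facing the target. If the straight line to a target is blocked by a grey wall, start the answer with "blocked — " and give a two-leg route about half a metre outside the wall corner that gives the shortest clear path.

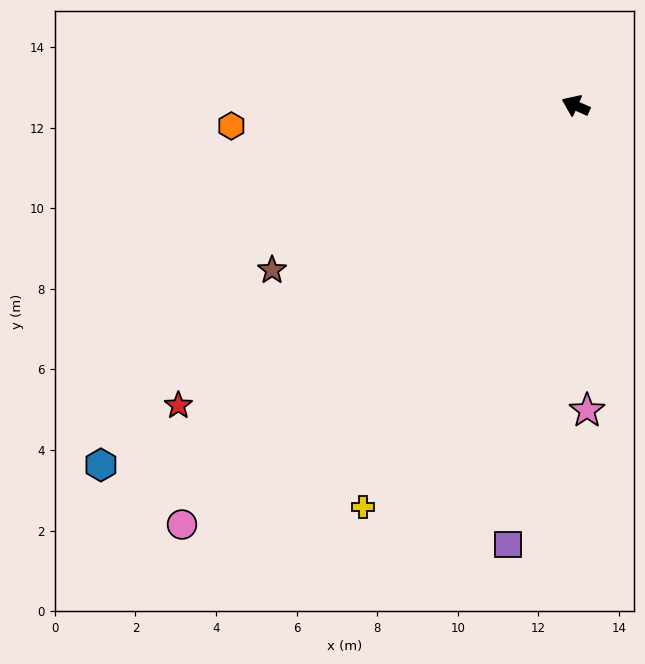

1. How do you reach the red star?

turn left 61°, forward 12.4 m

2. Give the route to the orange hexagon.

turn left 27°, forward 8.6 m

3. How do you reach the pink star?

turn left 116°, forward 7.6 m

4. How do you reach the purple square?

turn left 105°, forward 11.0 m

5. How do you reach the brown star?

turn left 52°, forward 8.6 m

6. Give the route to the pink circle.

turn left 71°, forward 14.3 m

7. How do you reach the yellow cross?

turn left 86°, forward 11.3 m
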